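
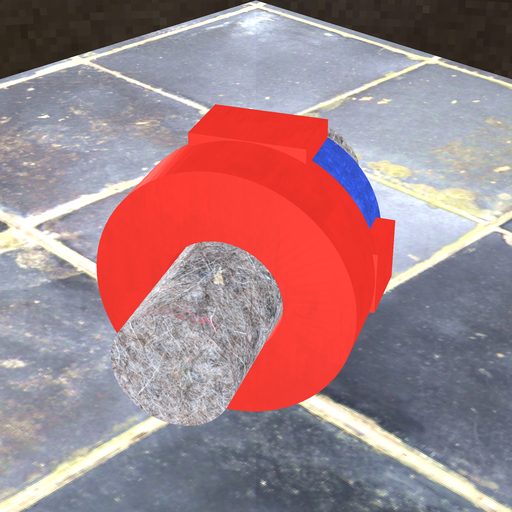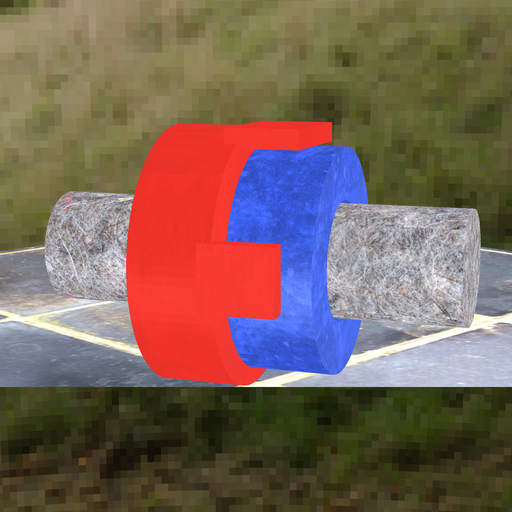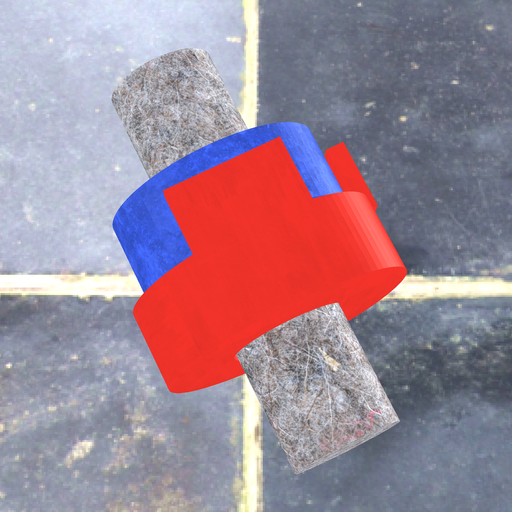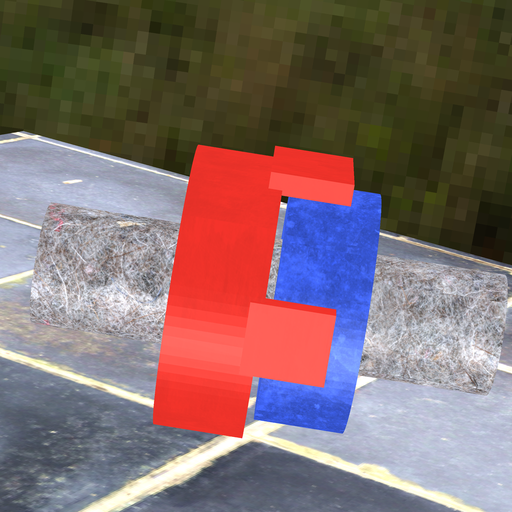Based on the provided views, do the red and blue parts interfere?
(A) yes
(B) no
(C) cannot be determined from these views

(B) no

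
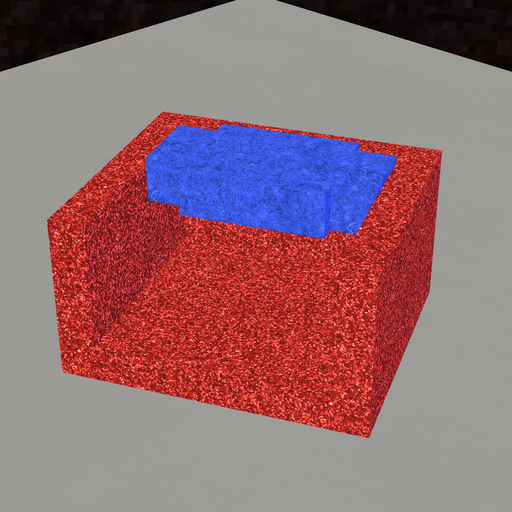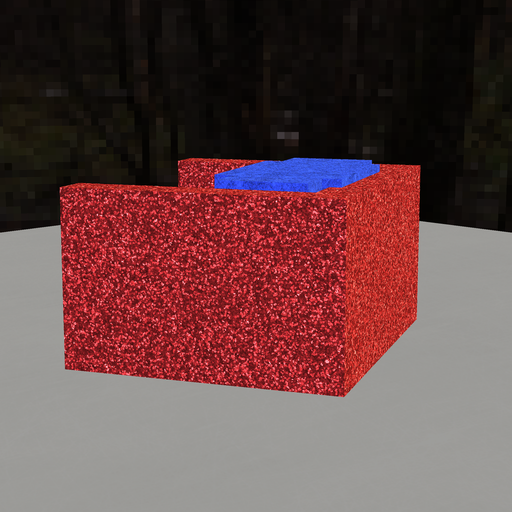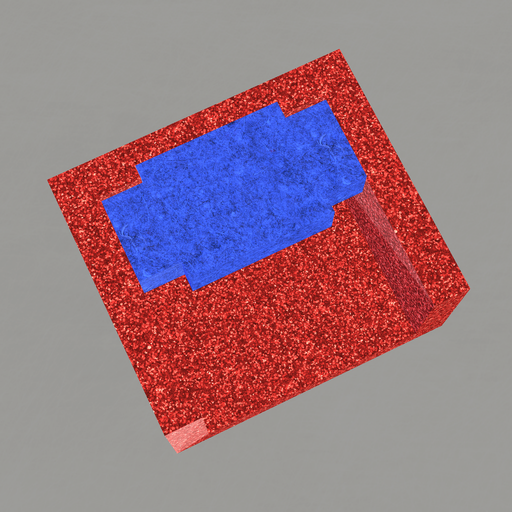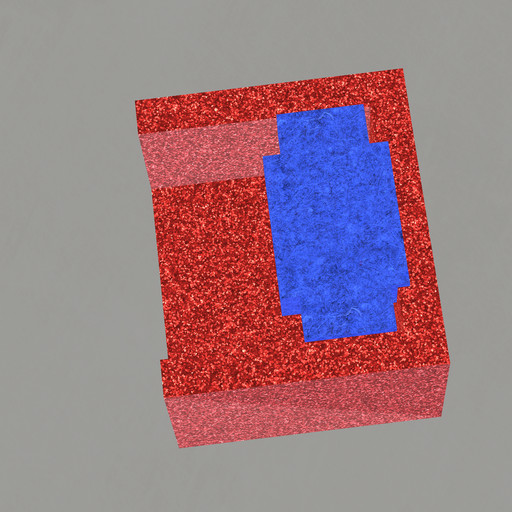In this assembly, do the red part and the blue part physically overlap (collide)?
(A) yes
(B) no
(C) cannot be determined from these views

(A) yes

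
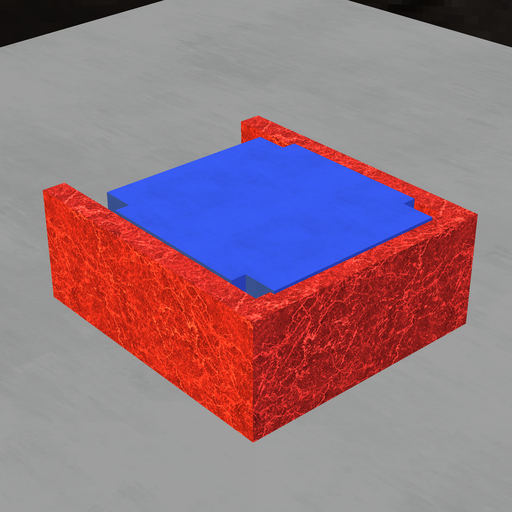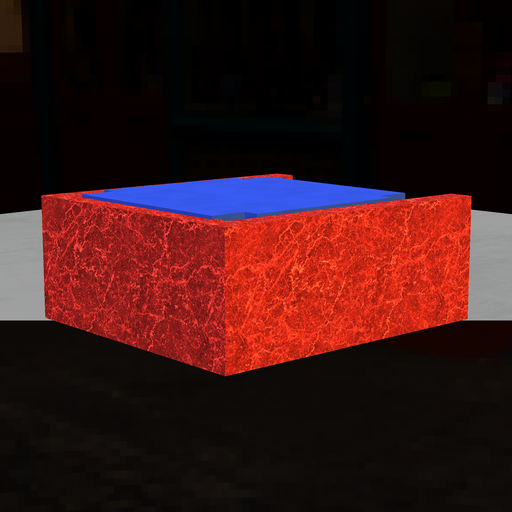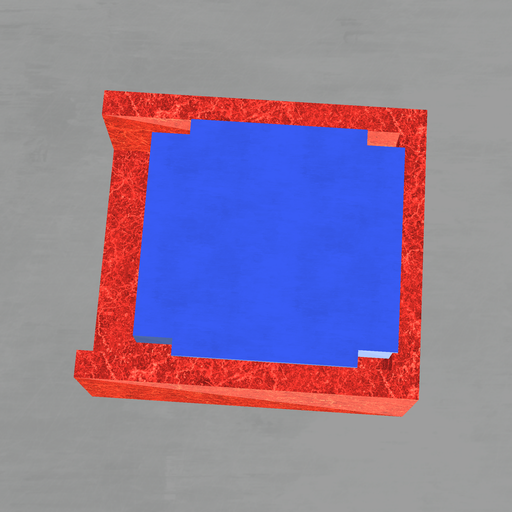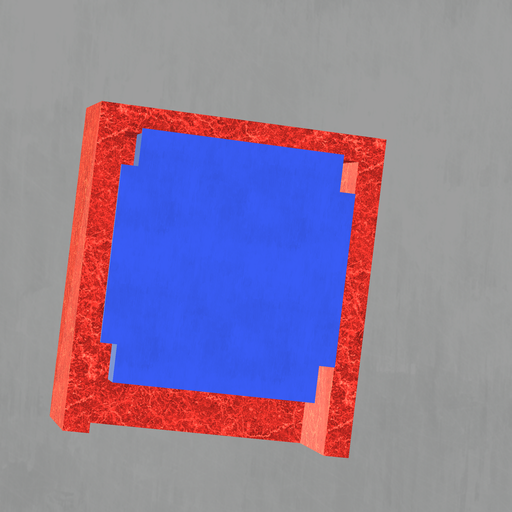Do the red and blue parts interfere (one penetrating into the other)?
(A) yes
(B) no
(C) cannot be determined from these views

(A) yes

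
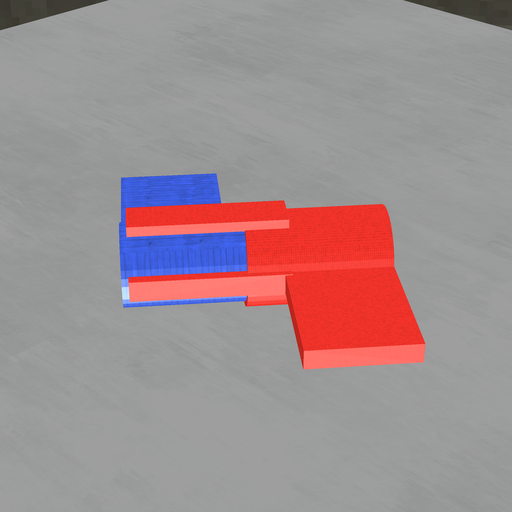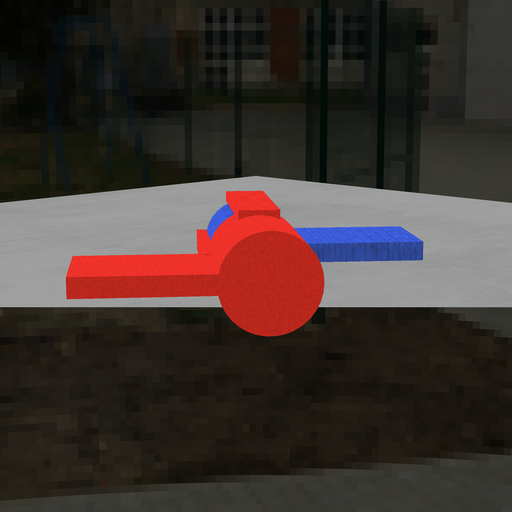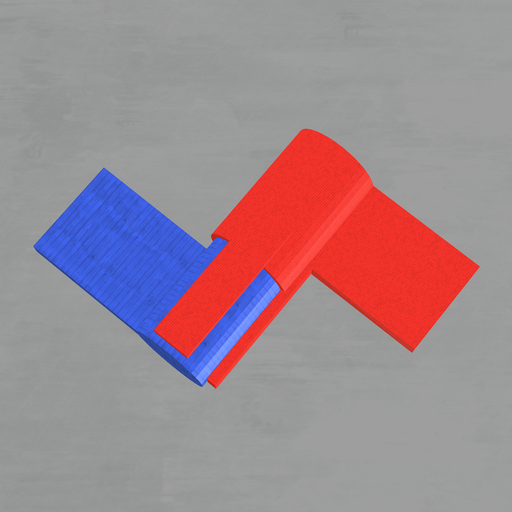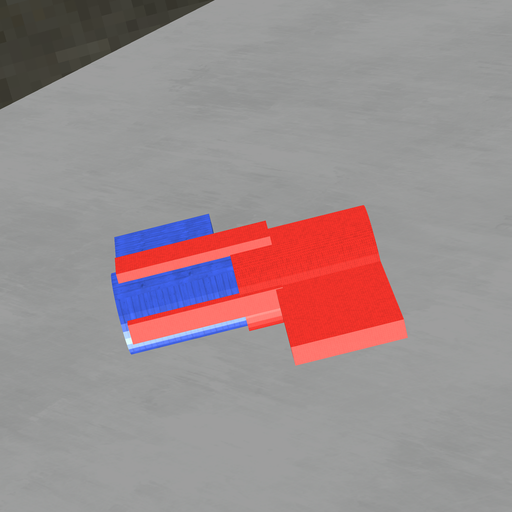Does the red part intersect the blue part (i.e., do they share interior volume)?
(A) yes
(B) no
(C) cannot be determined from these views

(A) yes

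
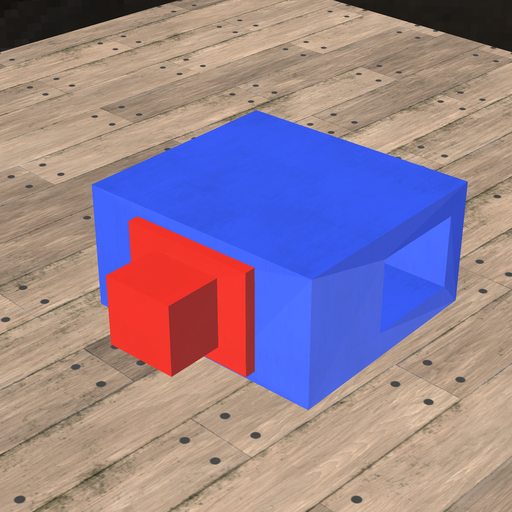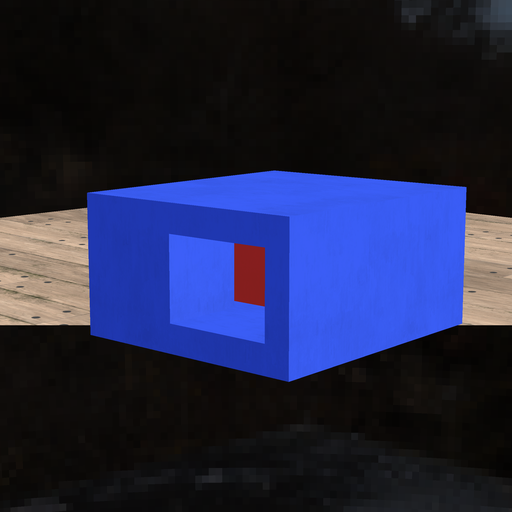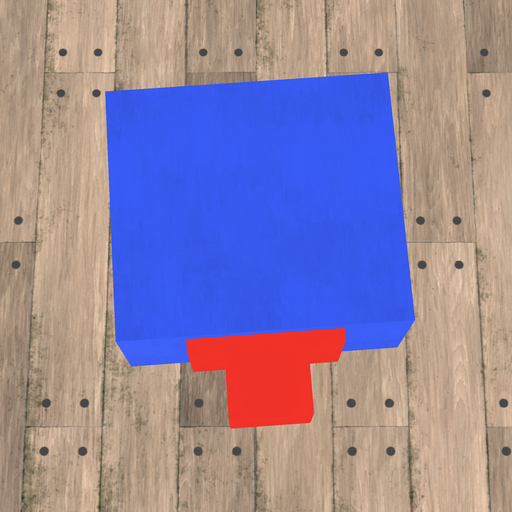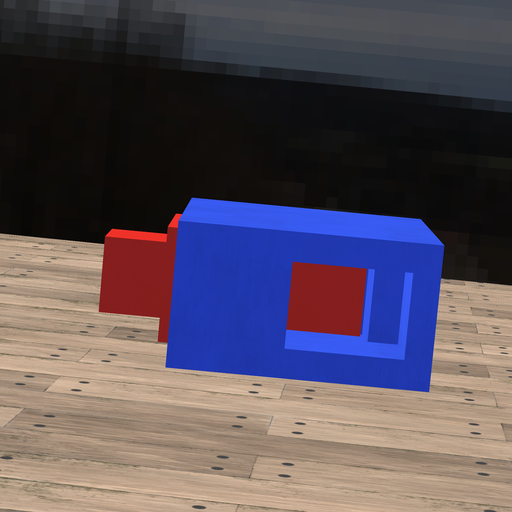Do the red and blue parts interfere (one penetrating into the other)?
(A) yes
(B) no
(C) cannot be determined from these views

(B) no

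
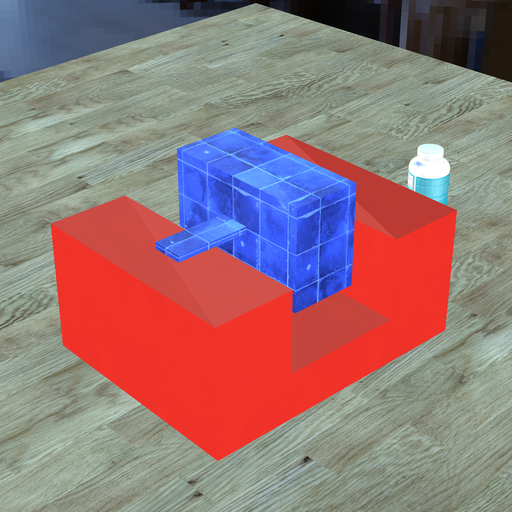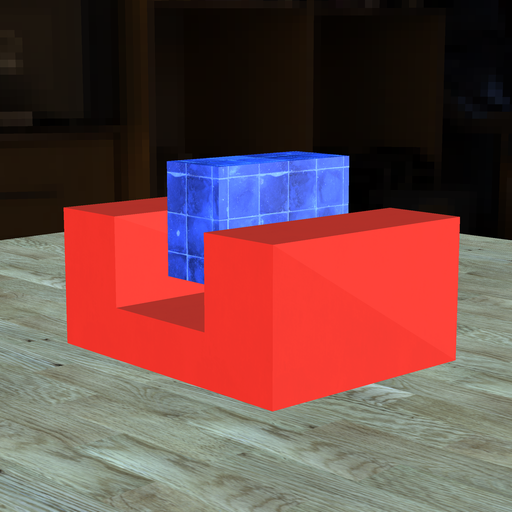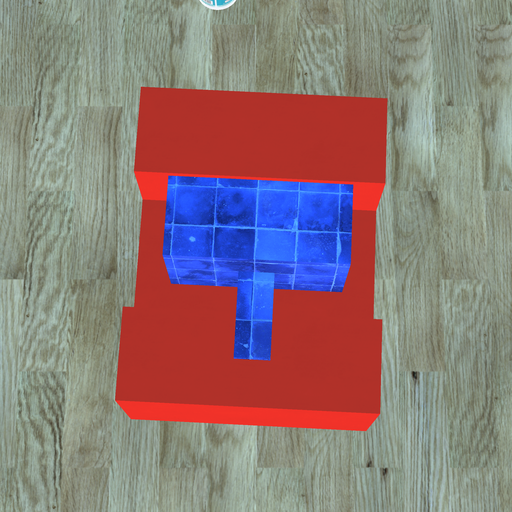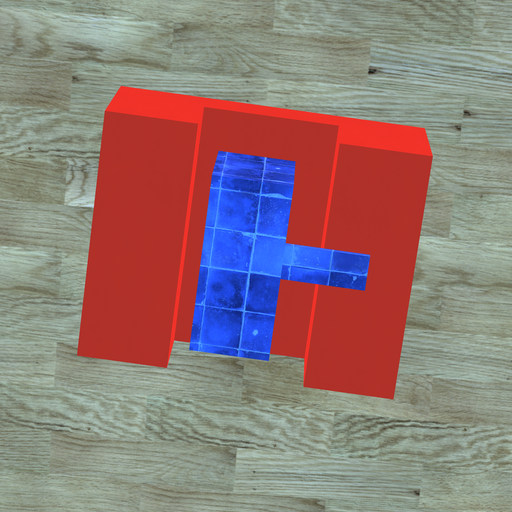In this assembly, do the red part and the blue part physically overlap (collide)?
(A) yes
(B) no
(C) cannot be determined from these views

(B) no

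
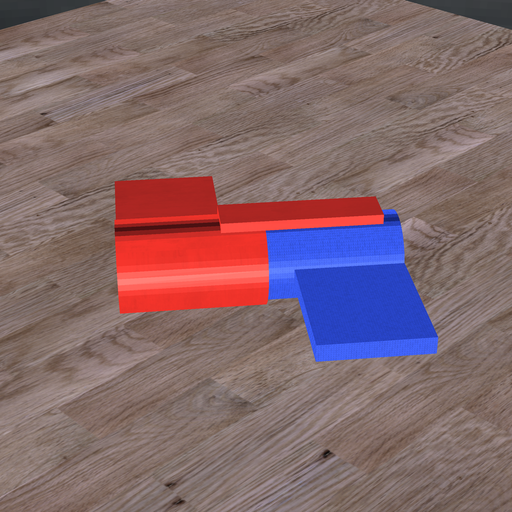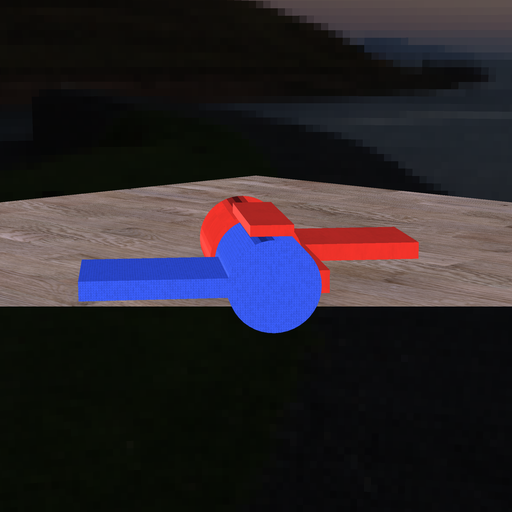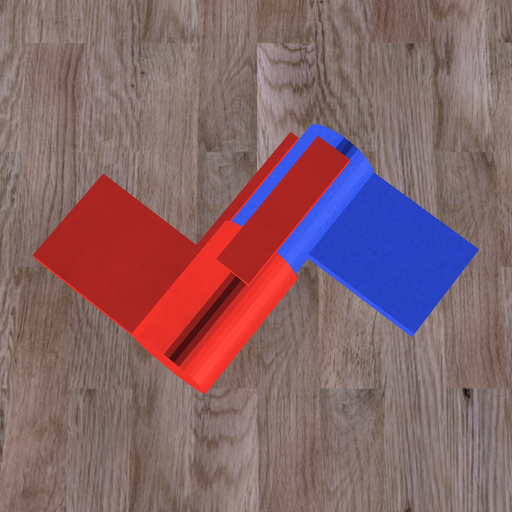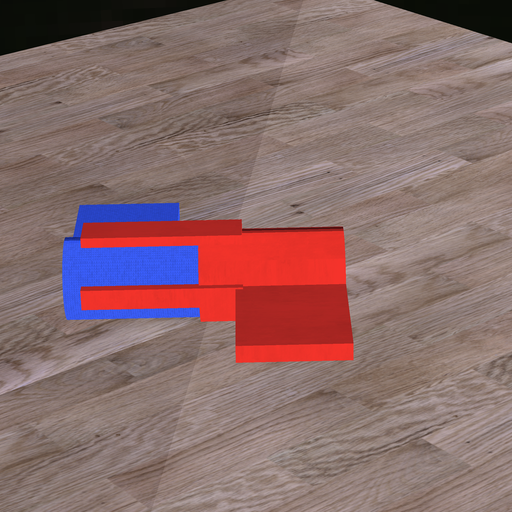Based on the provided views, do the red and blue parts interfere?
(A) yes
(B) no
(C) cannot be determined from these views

(A) yes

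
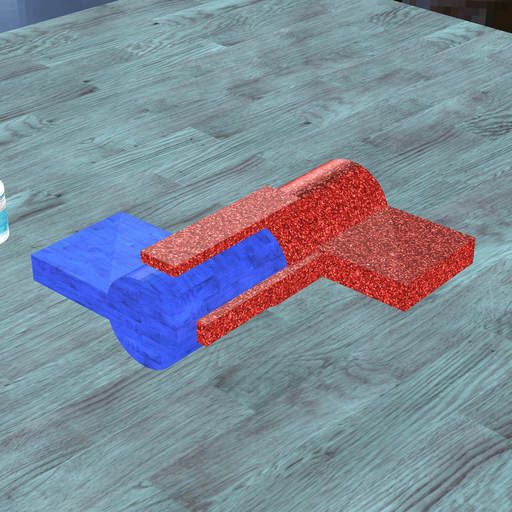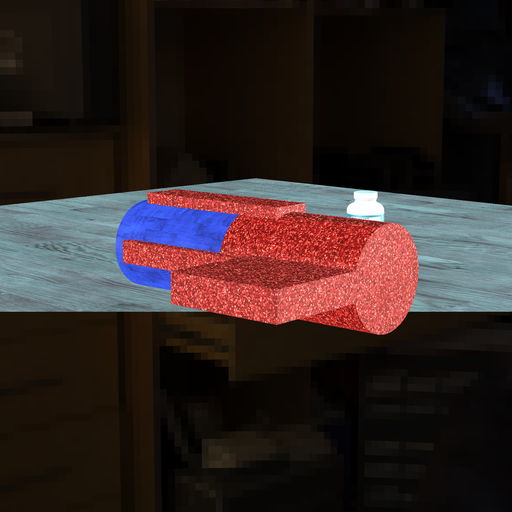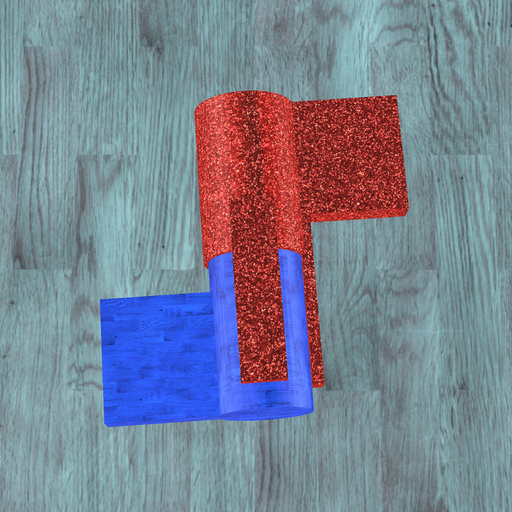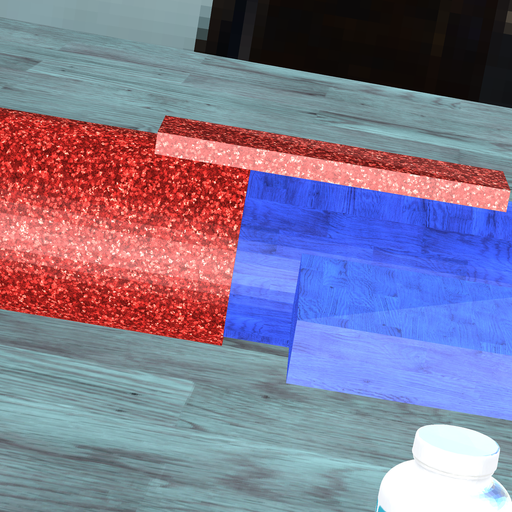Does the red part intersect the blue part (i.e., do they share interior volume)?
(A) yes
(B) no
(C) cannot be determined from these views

(A) yes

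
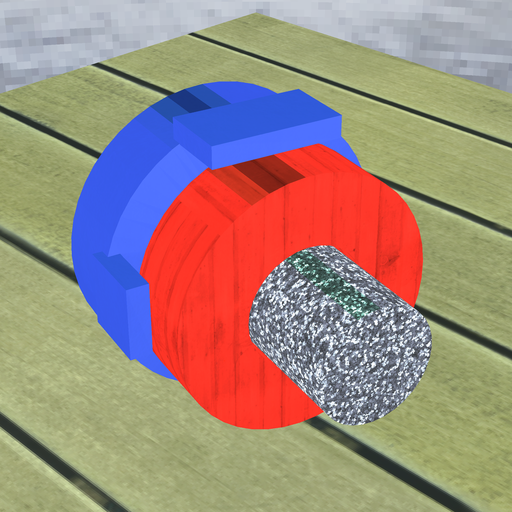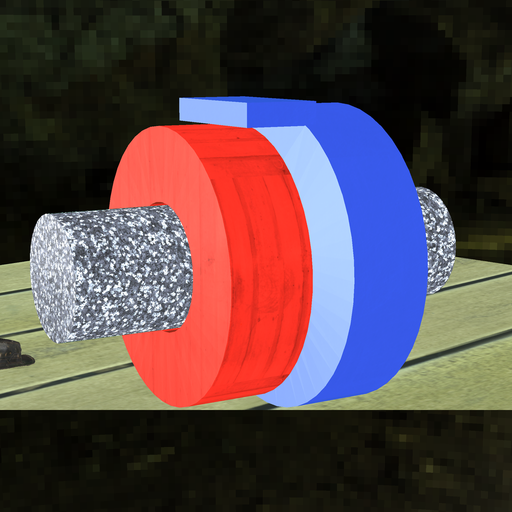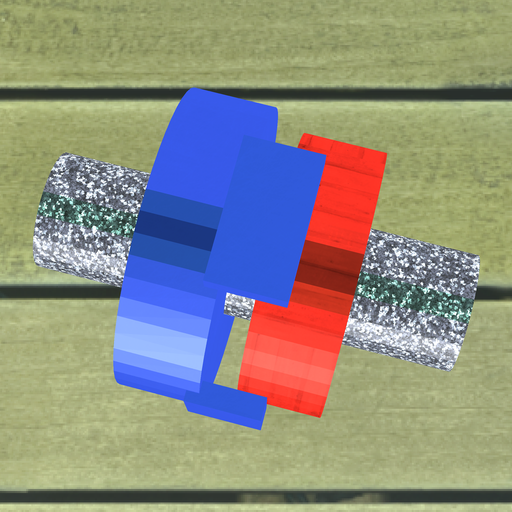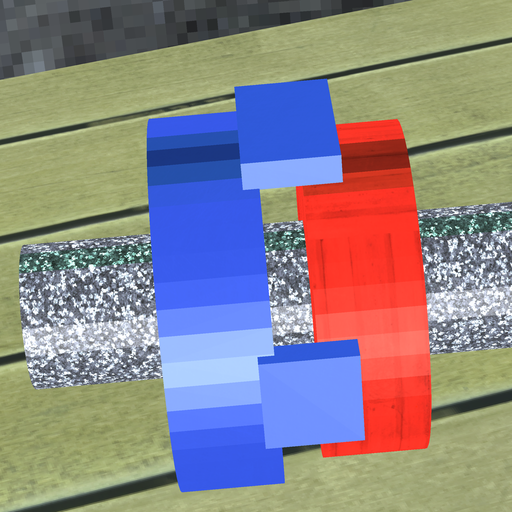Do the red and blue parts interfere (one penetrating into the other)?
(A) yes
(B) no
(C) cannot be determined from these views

(B) no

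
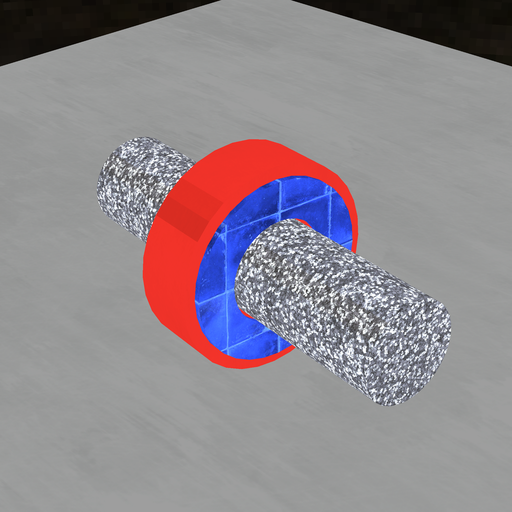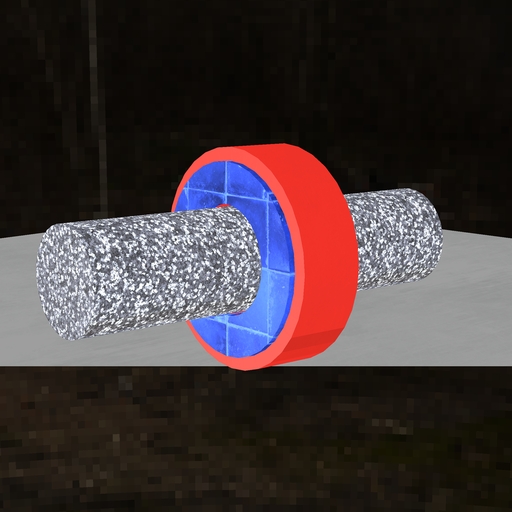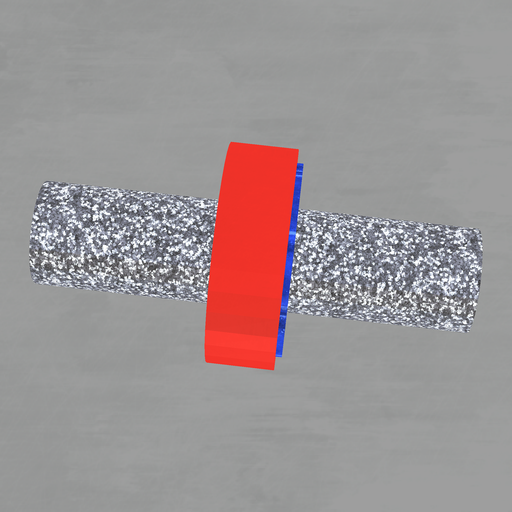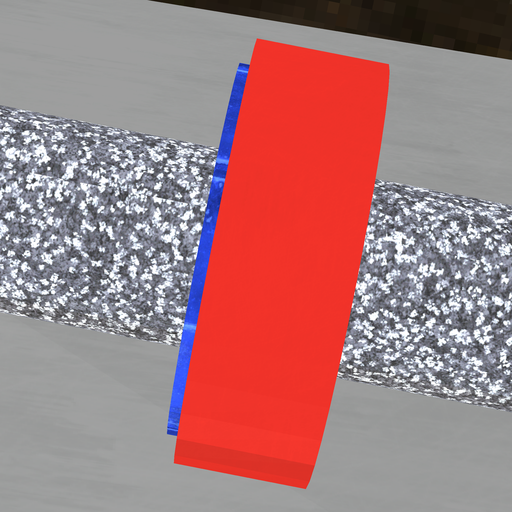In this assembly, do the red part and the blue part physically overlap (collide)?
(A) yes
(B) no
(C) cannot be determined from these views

(A) yes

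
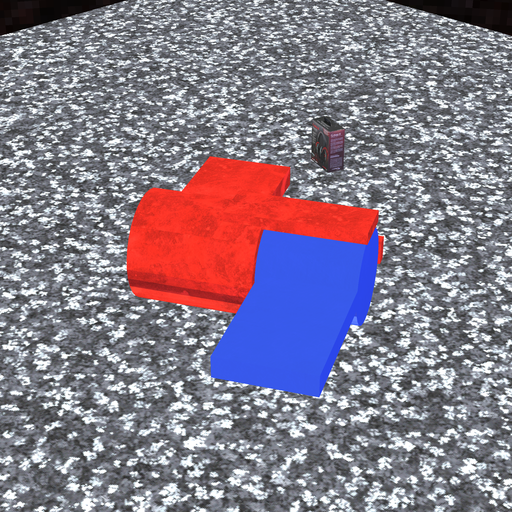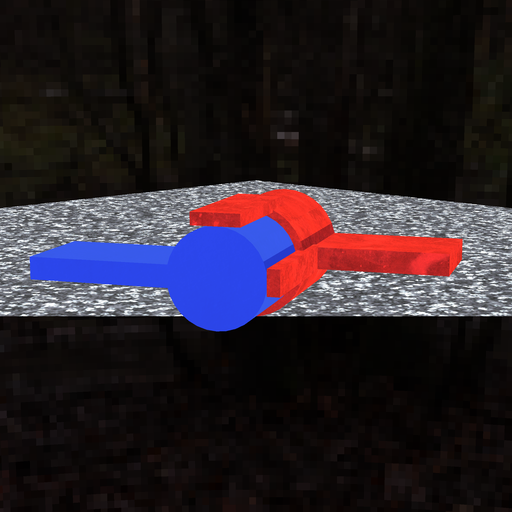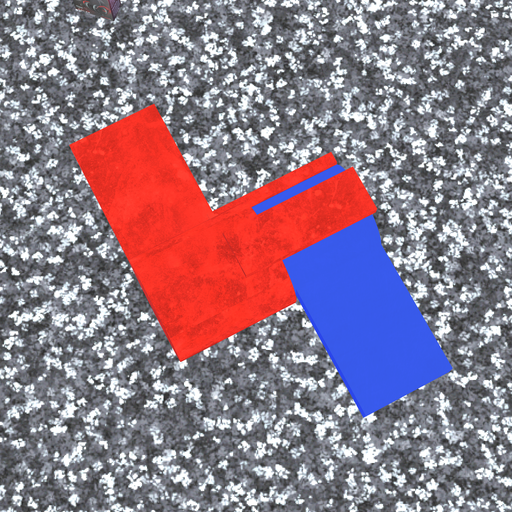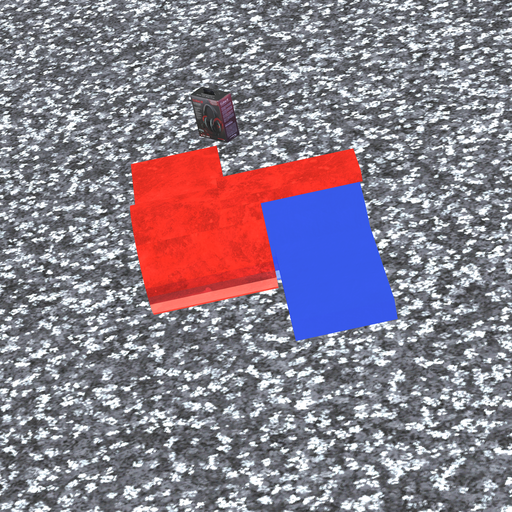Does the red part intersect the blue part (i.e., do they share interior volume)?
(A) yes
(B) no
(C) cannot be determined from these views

(A) yes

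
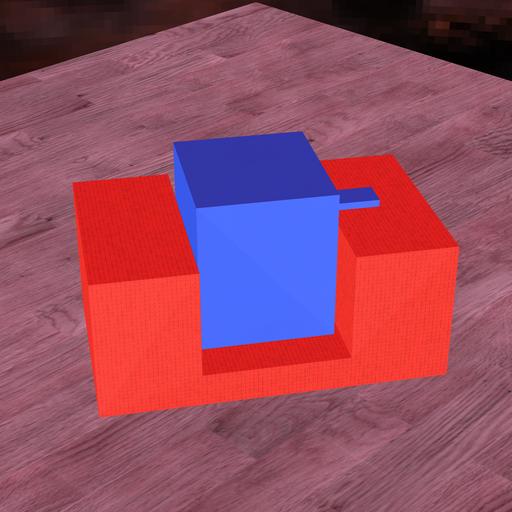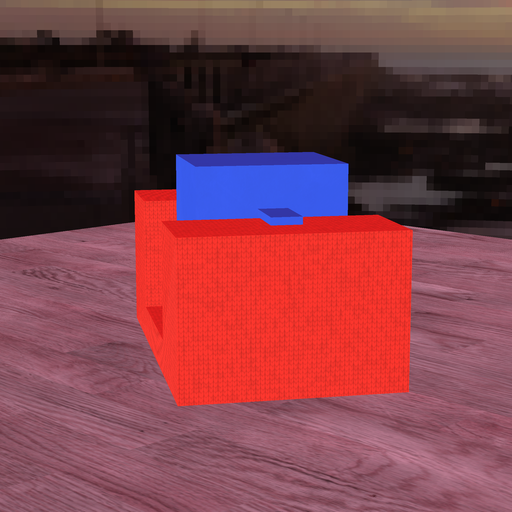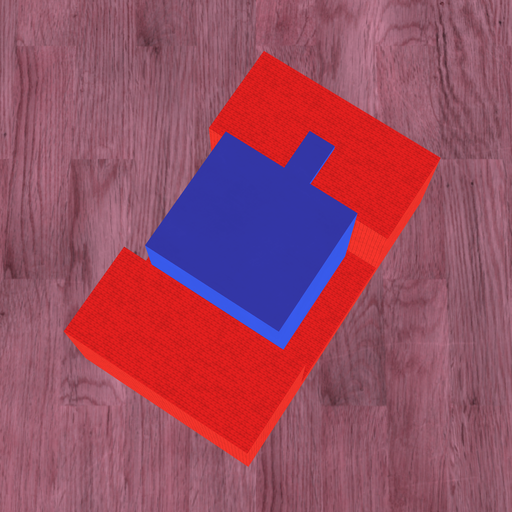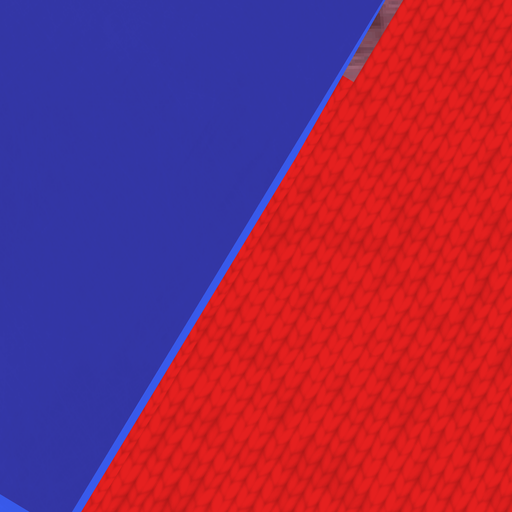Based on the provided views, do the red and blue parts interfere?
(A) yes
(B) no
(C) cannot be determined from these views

(B) no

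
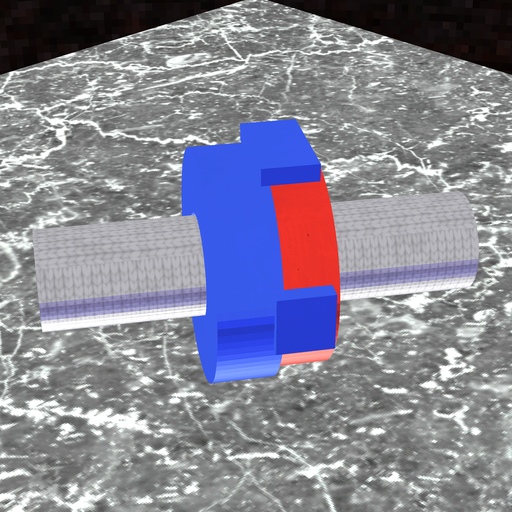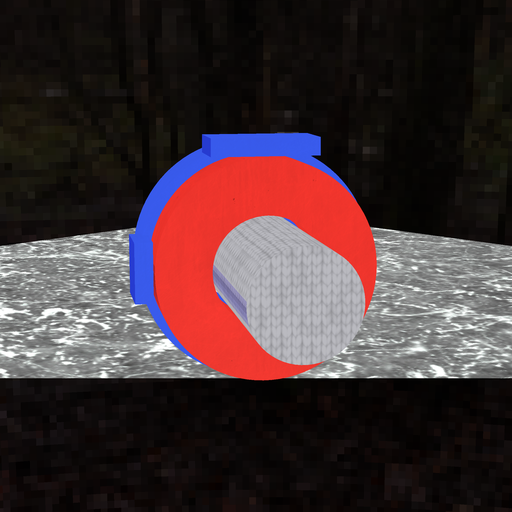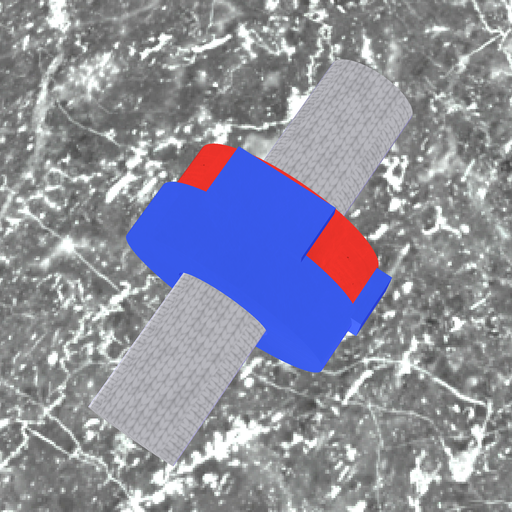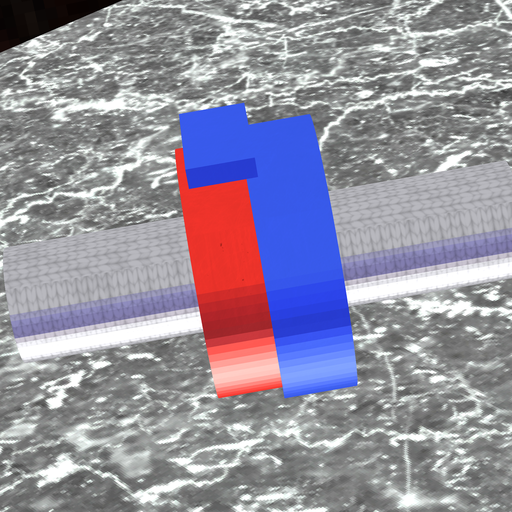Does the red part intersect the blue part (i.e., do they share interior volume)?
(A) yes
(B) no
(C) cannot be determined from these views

(A) yes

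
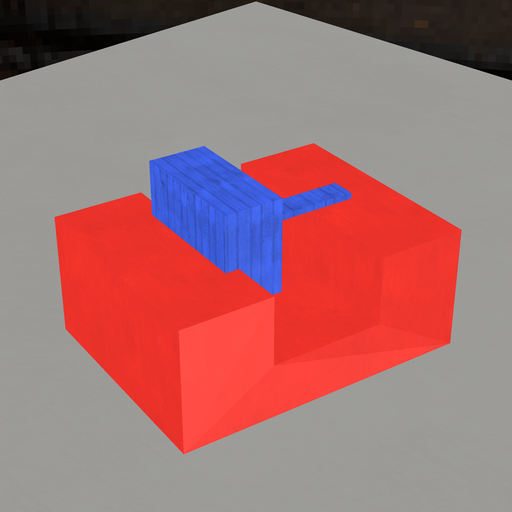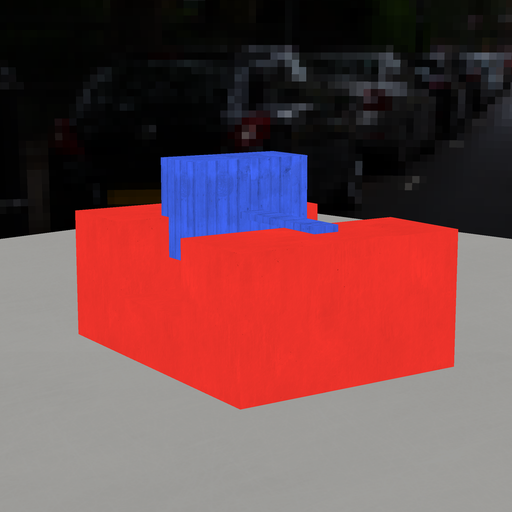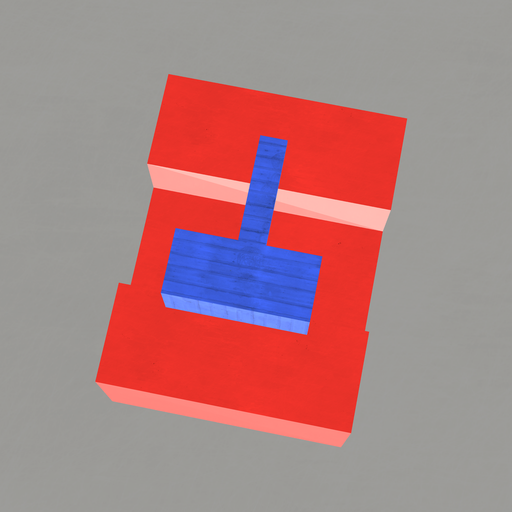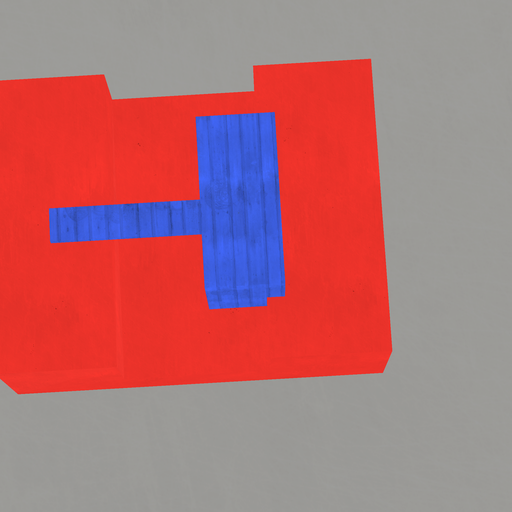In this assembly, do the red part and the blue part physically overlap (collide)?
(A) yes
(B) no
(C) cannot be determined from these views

(A) yes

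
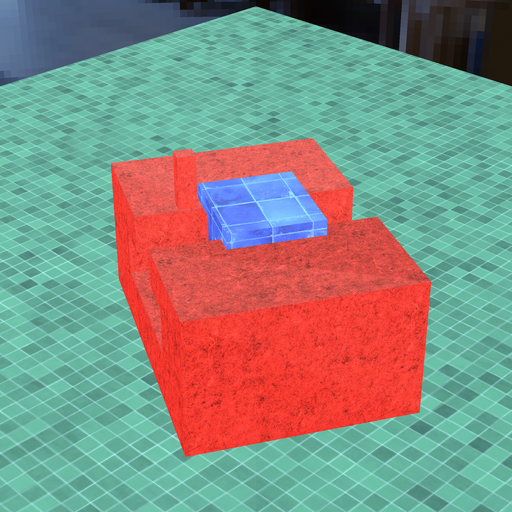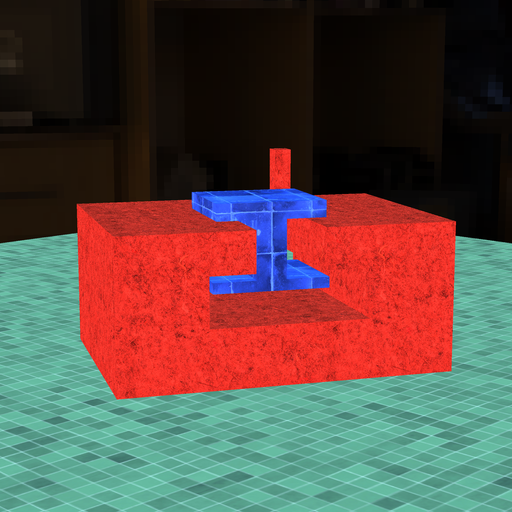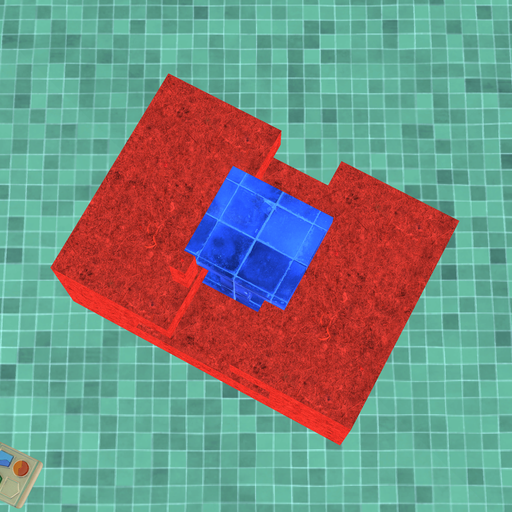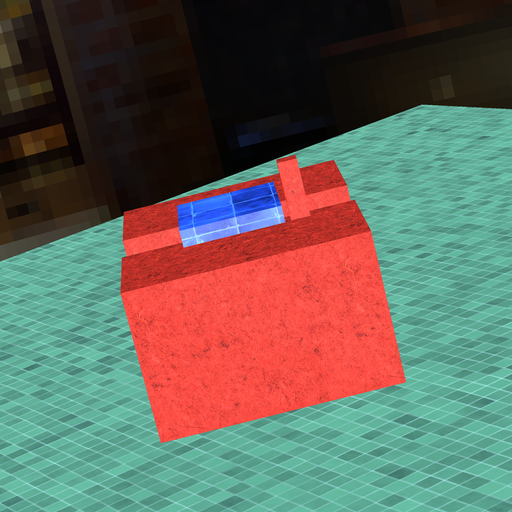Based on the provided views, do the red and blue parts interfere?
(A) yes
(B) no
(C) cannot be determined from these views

(B) no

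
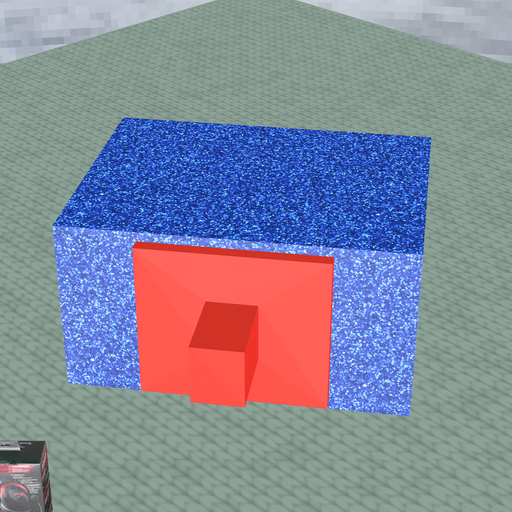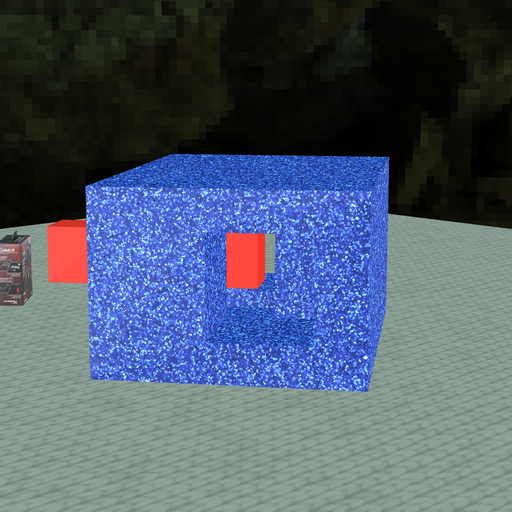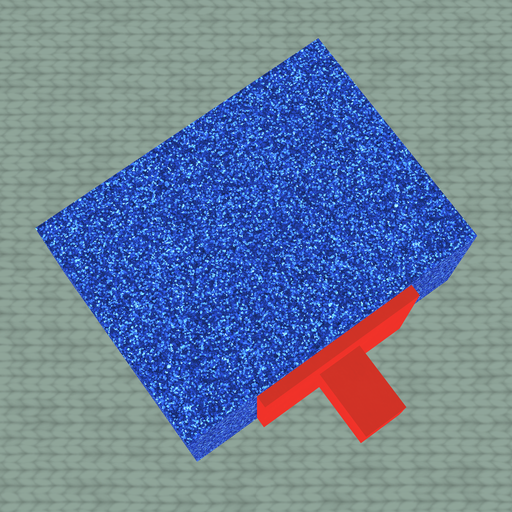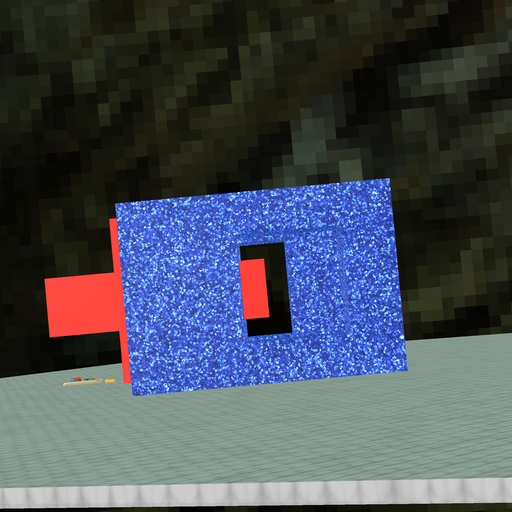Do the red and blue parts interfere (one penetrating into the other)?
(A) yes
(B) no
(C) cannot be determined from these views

(B) no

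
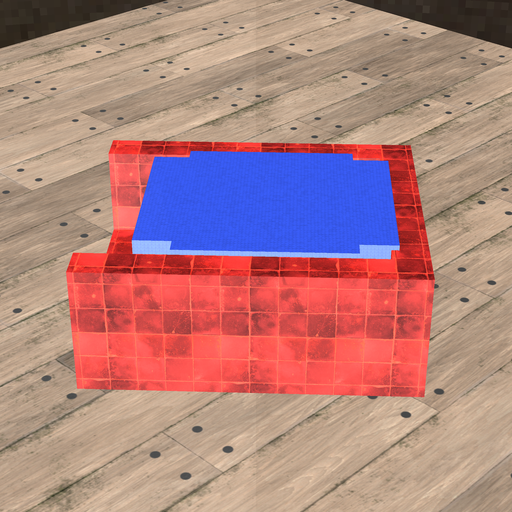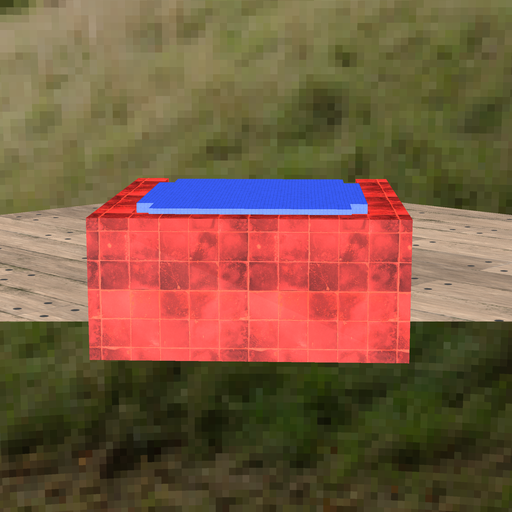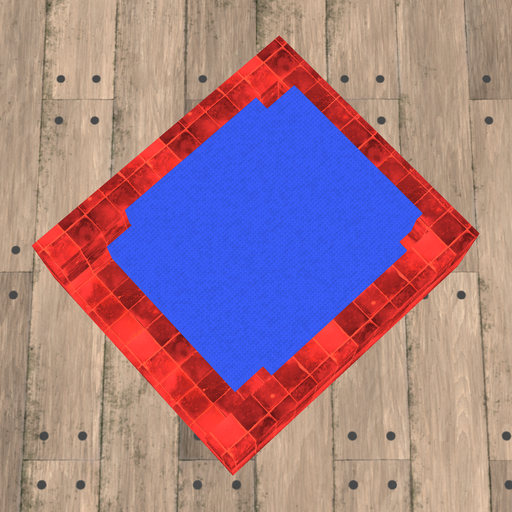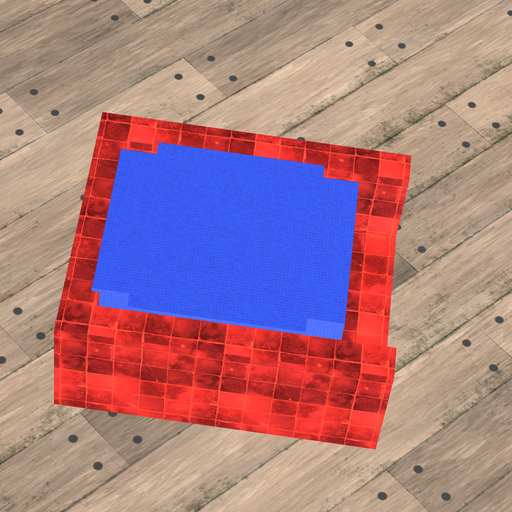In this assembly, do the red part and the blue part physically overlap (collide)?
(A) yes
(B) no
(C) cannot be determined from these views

(A) yes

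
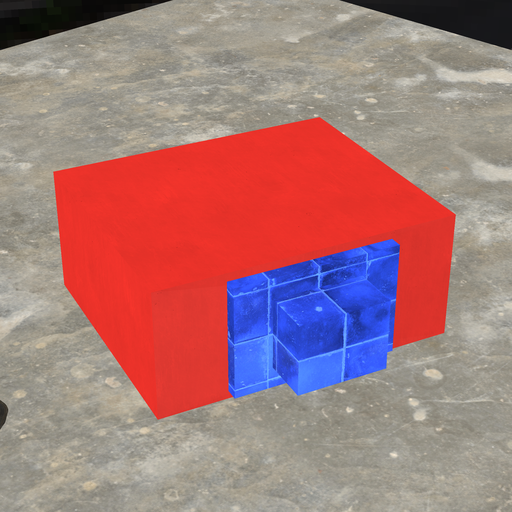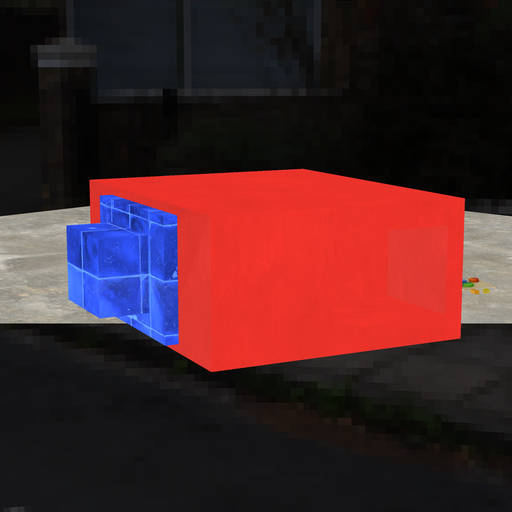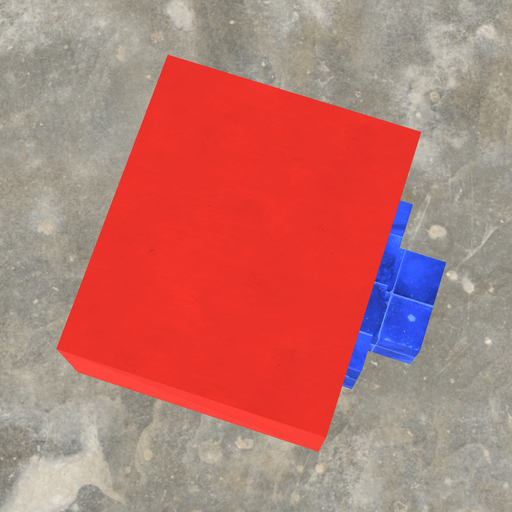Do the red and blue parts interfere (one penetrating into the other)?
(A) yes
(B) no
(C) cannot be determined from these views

(C) cannot be determined from these views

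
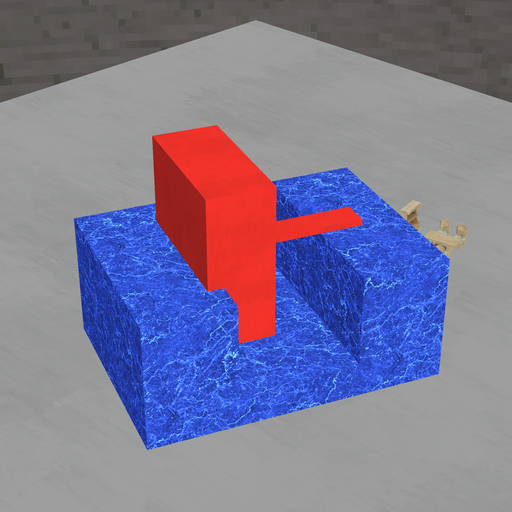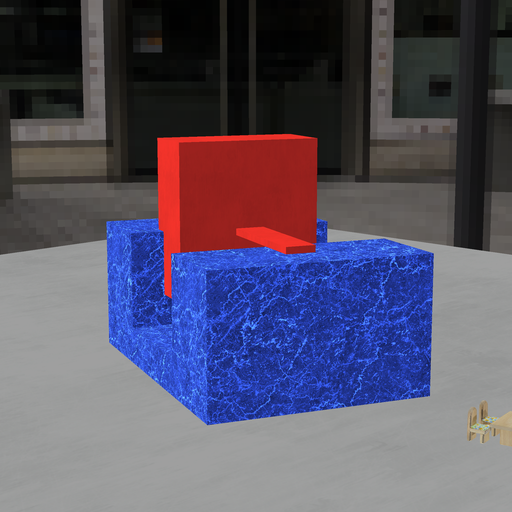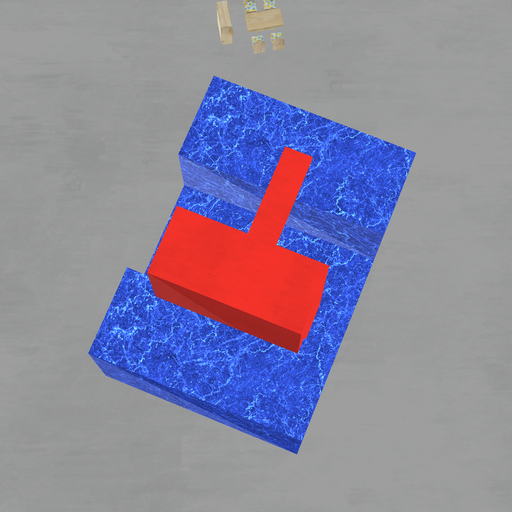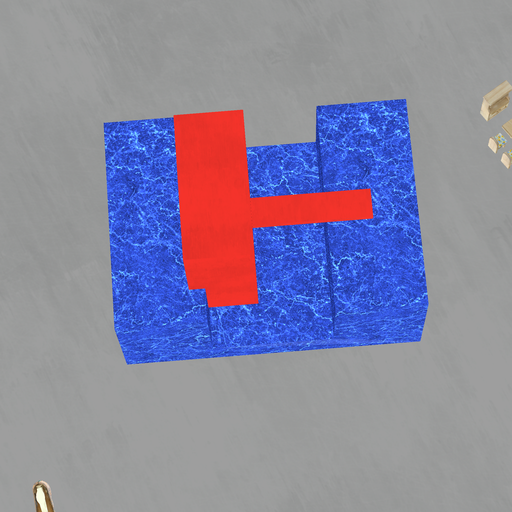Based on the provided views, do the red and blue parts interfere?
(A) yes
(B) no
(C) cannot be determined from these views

(A) yes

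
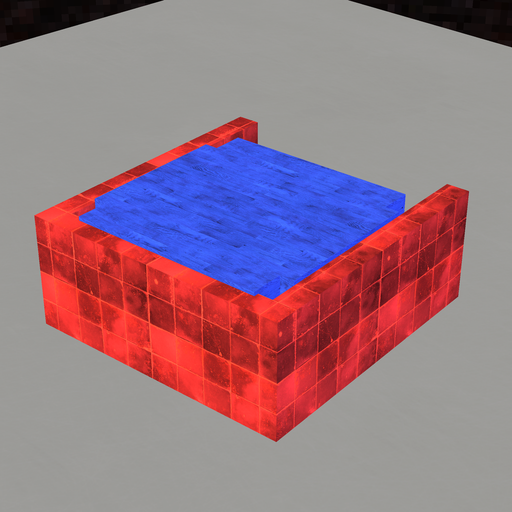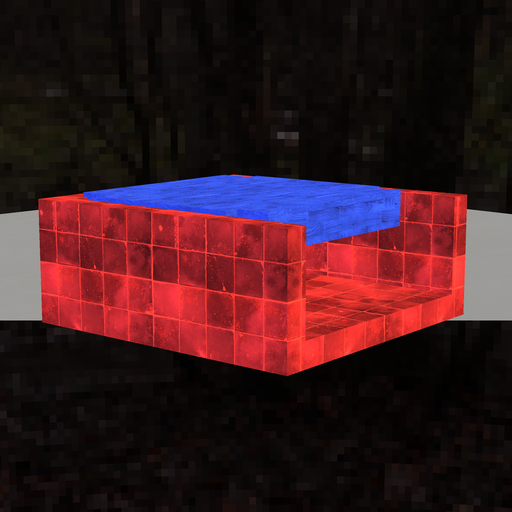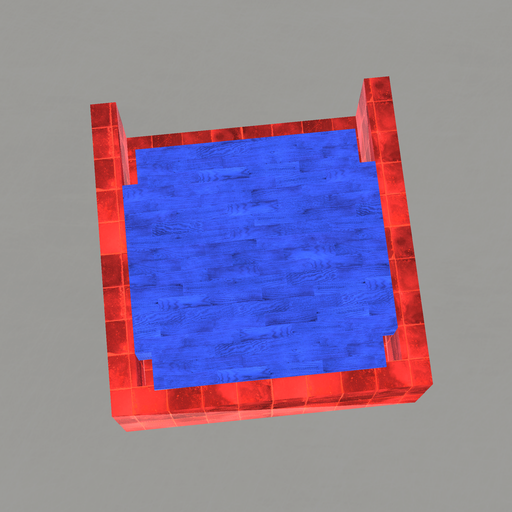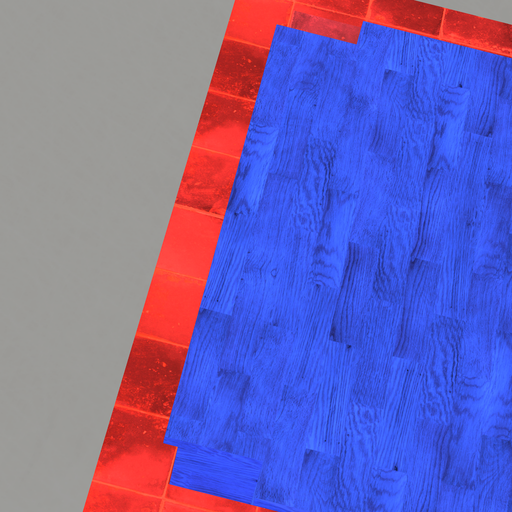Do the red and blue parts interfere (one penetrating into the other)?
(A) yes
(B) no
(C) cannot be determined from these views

(A) yes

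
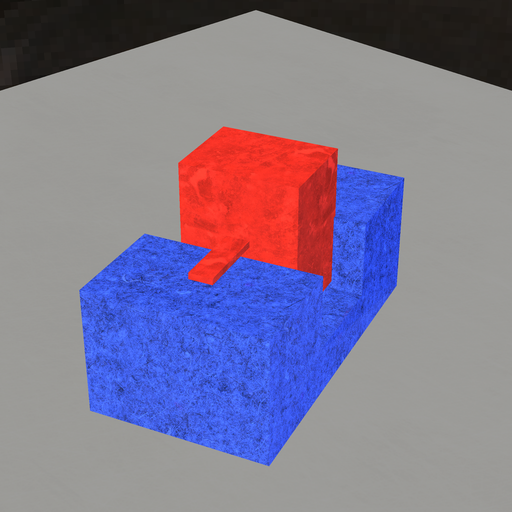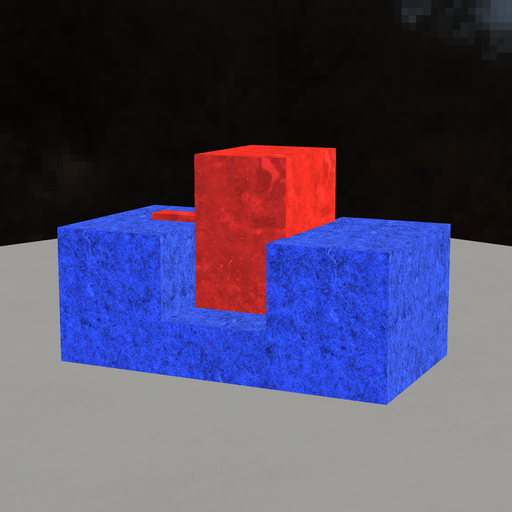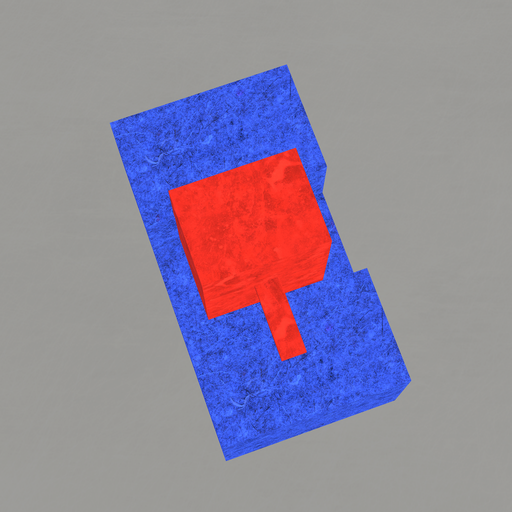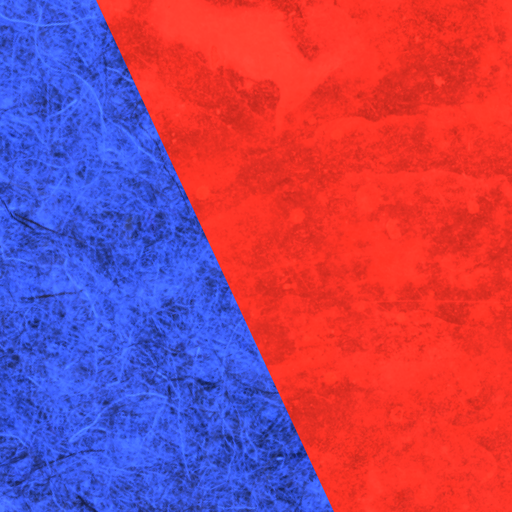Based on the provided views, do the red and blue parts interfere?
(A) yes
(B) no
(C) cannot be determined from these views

(A) yes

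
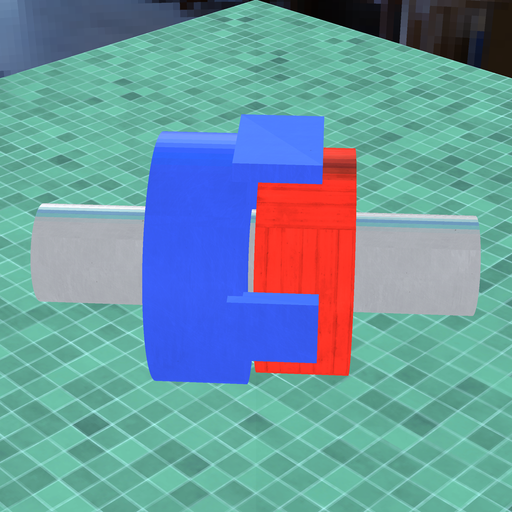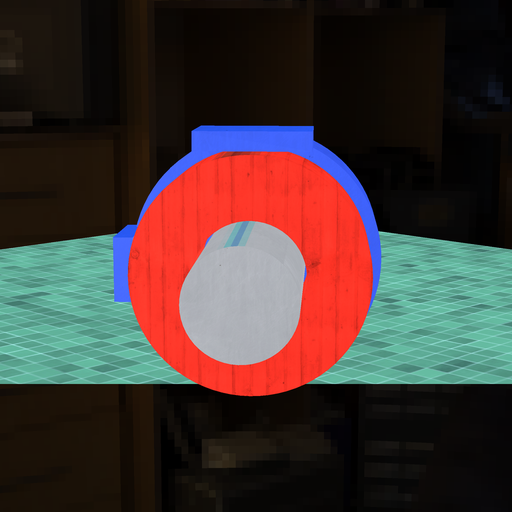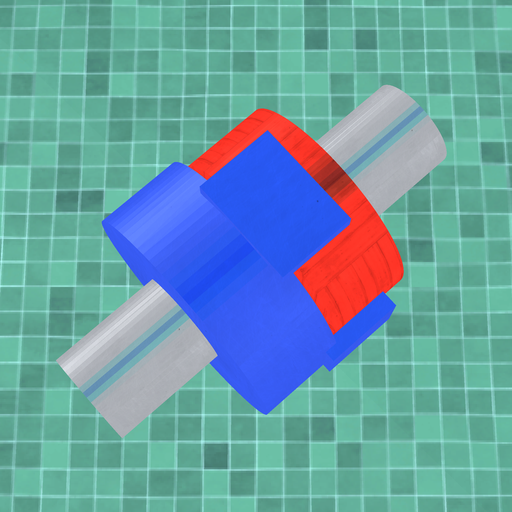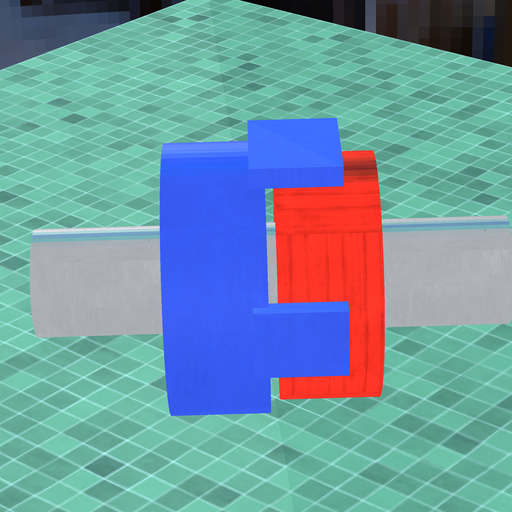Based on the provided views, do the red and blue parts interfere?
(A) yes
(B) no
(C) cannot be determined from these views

(B) no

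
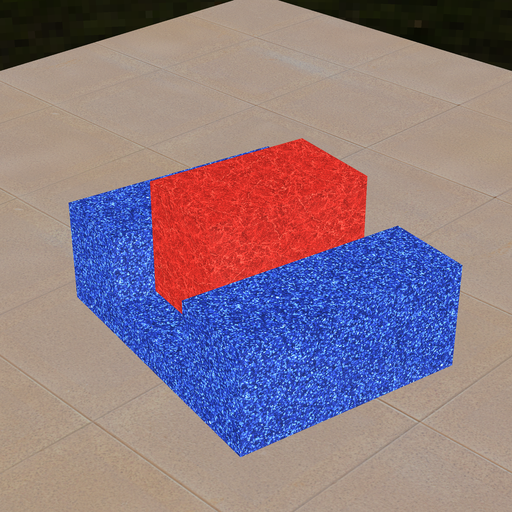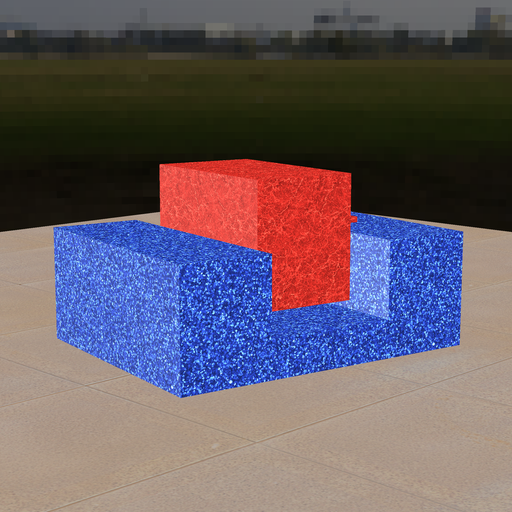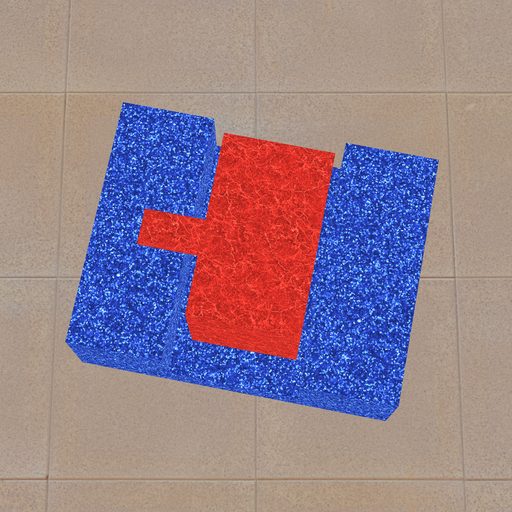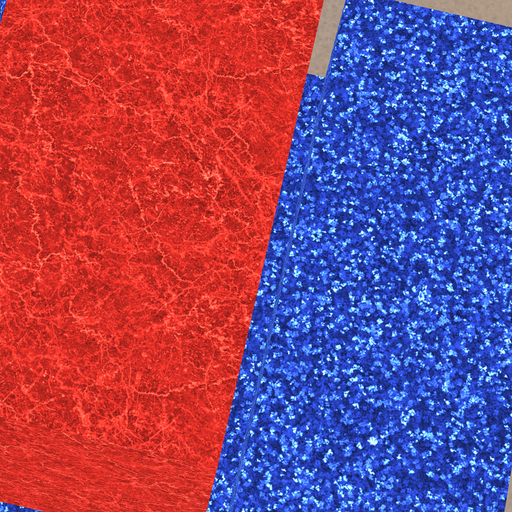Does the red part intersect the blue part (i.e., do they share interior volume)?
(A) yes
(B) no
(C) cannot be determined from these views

(B) no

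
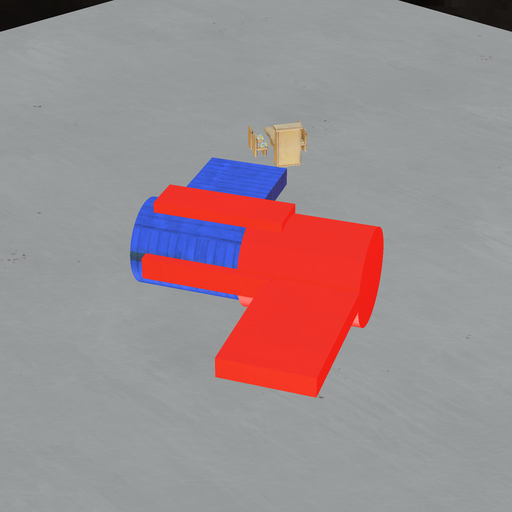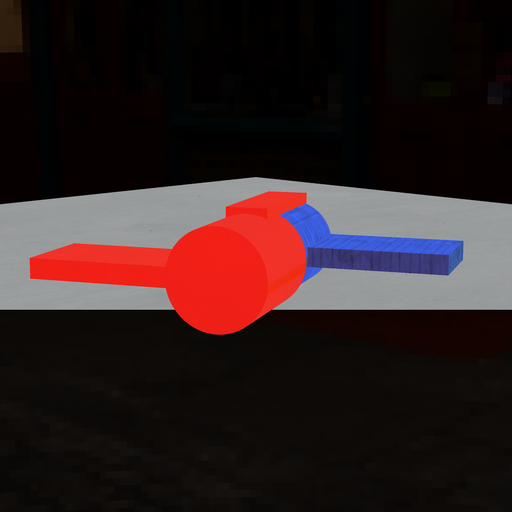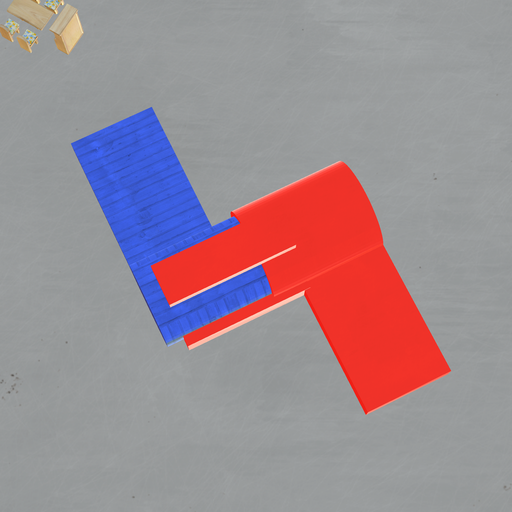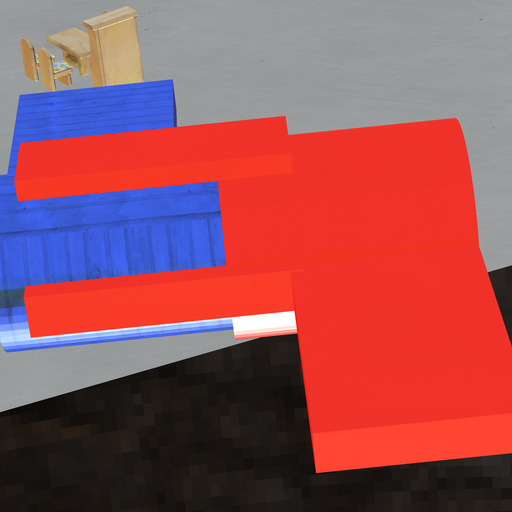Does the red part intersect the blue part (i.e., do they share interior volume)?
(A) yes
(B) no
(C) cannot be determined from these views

(A) yes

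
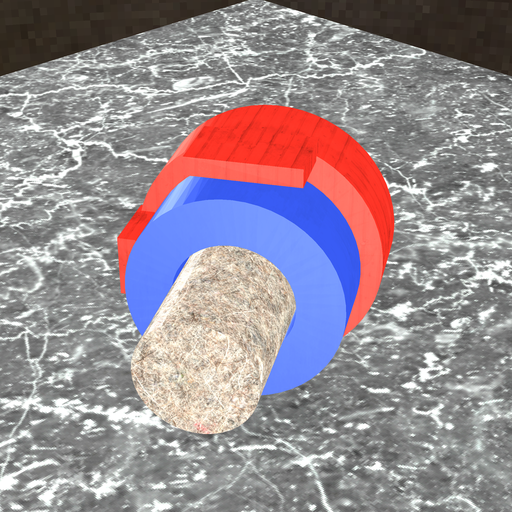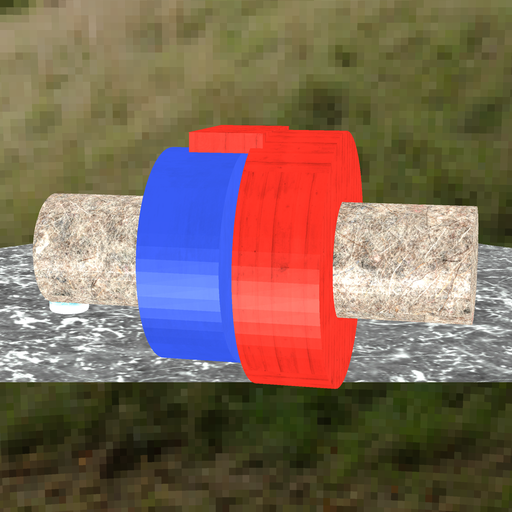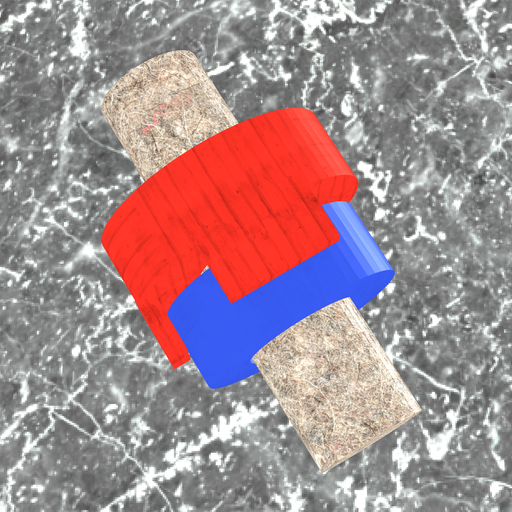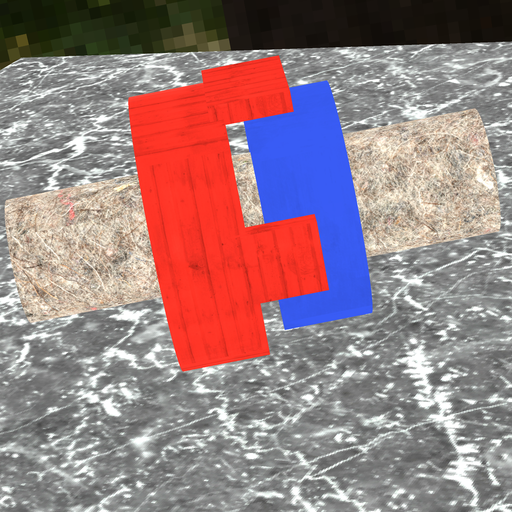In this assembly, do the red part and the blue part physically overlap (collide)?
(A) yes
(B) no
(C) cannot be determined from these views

(B) no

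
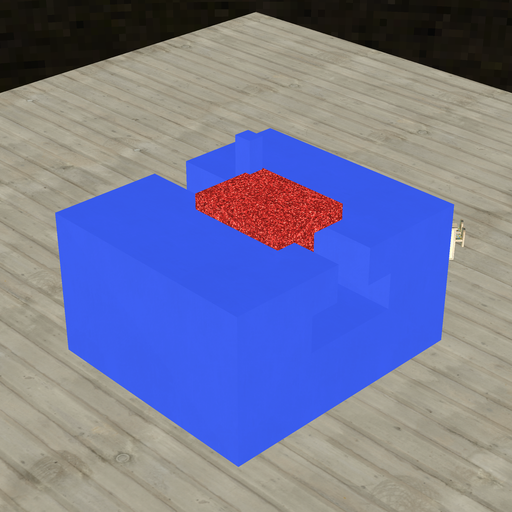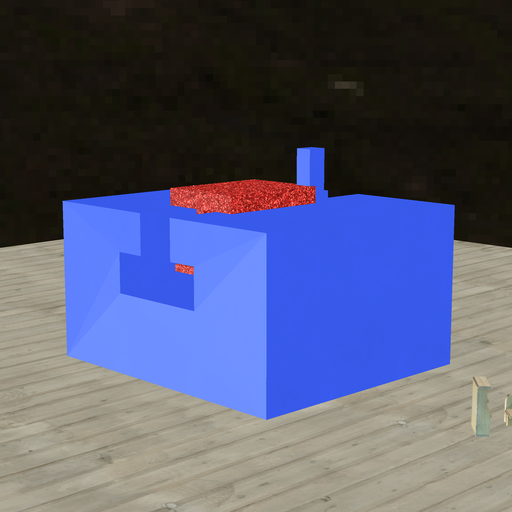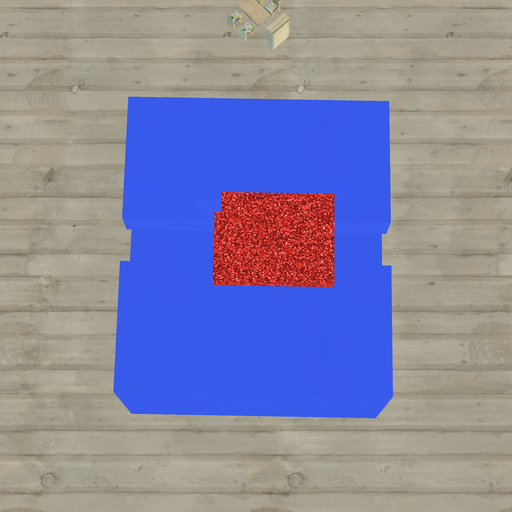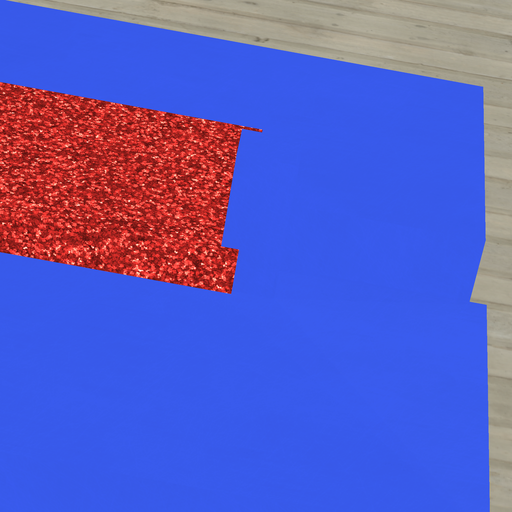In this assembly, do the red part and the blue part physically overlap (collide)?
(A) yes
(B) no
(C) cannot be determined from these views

(A) yes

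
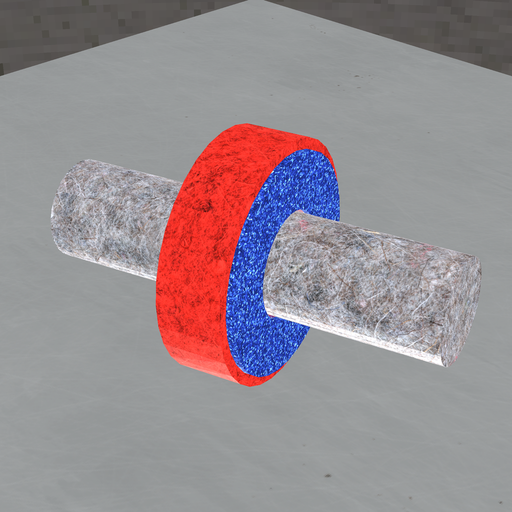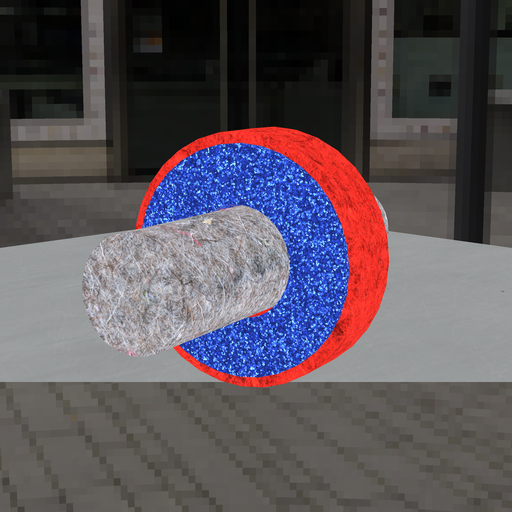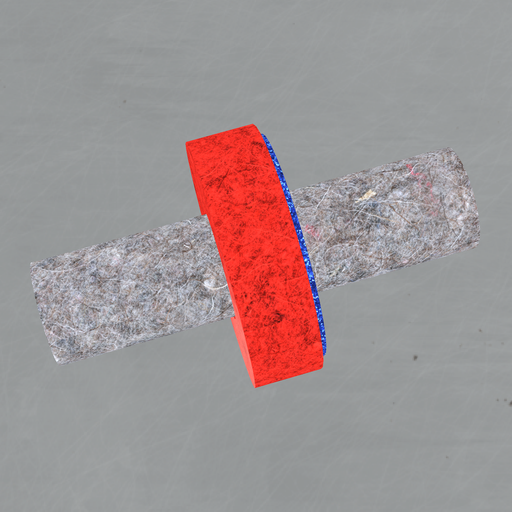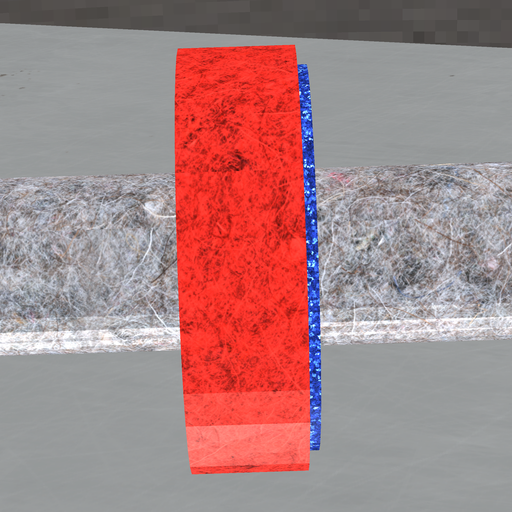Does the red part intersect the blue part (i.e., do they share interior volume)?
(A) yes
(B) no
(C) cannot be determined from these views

(A) yes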